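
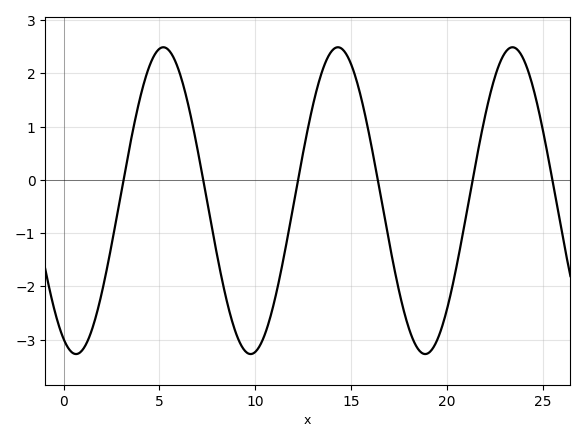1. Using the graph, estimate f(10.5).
-2.9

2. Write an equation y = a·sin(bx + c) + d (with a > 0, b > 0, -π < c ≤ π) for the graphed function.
y = 2.88sin(0.69x - 2) - 0.39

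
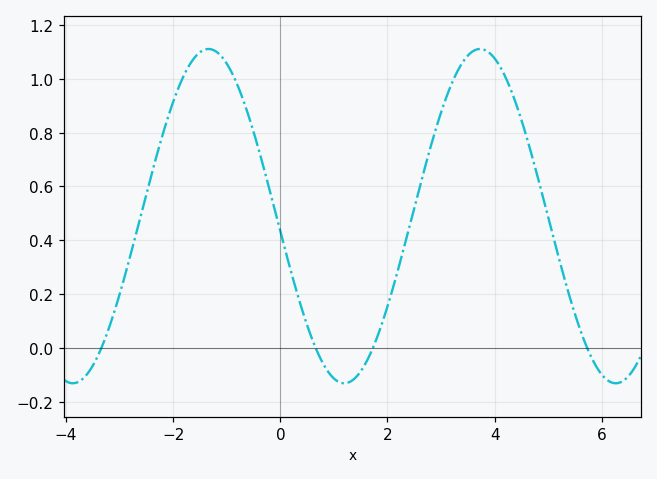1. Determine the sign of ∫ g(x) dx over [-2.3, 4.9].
positive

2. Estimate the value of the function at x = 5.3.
0.26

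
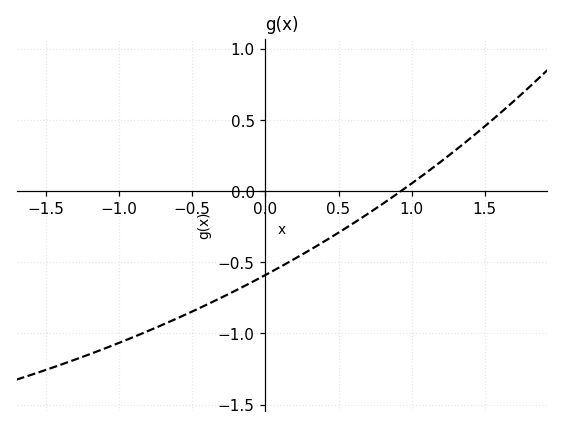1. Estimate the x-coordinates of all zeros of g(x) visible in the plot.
0.927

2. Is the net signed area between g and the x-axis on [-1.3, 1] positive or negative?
negative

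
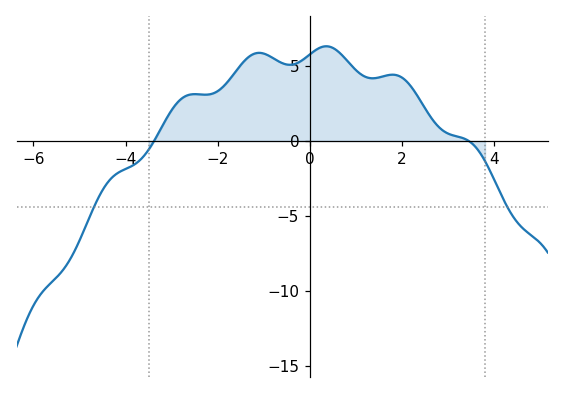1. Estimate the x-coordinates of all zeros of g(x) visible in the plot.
-3.4, 3.4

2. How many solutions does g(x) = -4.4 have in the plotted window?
2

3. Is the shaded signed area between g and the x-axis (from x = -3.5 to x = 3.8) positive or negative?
positive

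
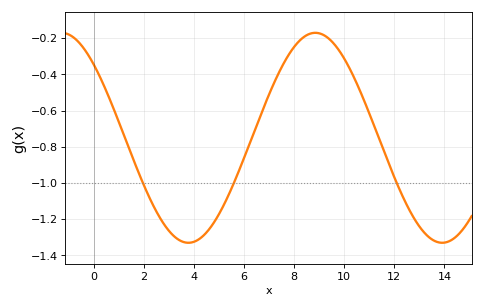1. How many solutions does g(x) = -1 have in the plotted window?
3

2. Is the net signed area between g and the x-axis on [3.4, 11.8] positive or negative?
negative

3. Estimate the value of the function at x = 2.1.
-1.04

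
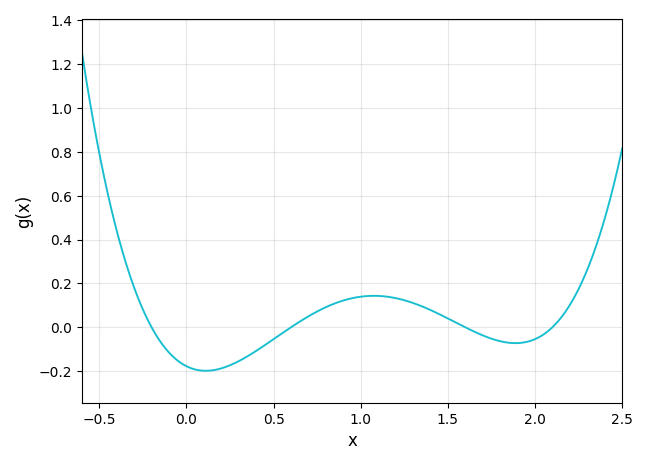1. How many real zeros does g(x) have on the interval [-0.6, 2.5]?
4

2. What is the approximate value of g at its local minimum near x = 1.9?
-0.08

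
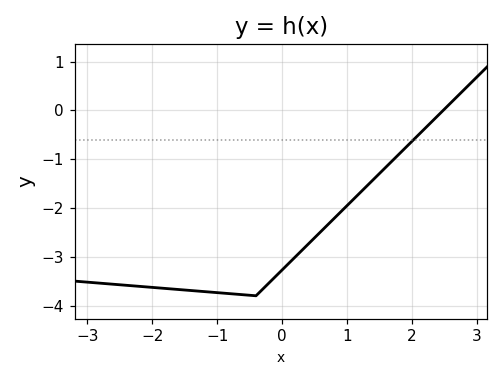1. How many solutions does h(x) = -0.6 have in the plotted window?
1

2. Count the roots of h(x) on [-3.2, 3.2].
1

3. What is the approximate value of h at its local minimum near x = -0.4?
-3.8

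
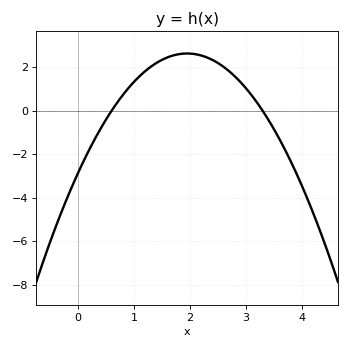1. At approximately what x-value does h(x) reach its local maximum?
2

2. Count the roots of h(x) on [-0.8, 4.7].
2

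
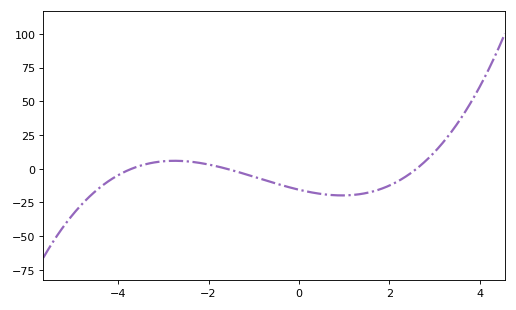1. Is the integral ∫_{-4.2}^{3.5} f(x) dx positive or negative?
negative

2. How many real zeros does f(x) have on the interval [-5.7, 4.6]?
3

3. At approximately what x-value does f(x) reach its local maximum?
-2.75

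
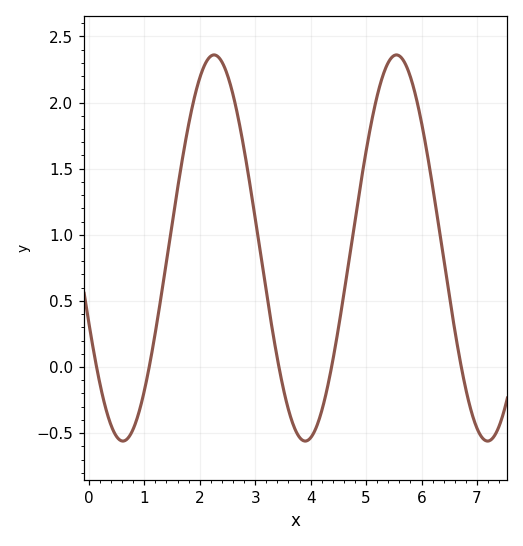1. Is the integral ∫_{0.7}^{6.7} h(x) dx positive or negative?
positive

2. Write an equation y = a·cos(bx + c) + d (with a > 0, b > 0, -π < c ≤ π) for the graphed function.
y = 1.46cos(1.91x + 1.97) + 0.9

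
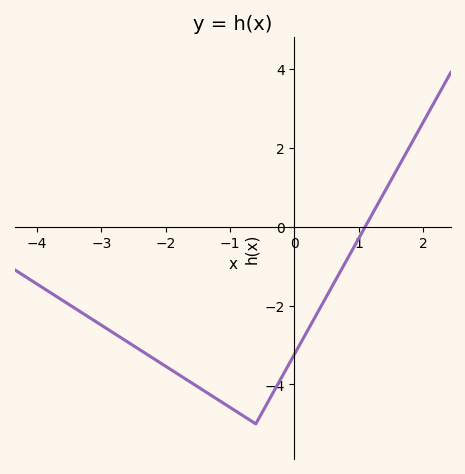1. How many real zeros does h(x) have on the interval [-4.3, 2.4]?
1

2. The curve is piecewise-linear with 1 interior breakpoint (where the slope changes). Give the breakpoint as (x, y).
(-0.6, -5)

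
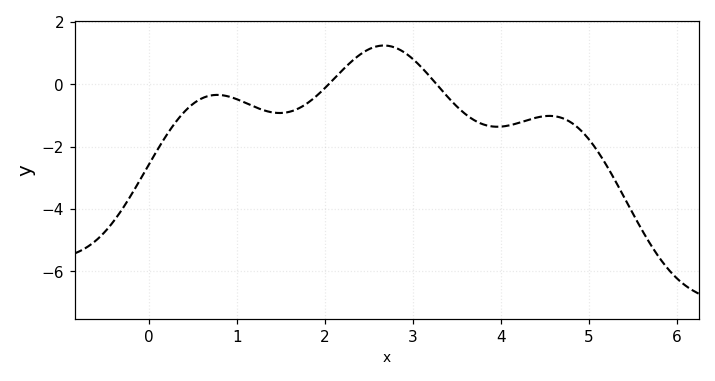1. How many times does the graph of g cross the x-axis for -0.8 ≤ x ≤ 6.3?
2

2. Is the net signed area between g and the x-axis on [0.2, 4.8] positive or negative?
negative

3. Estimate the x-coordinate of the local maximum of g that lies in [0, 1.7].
0.772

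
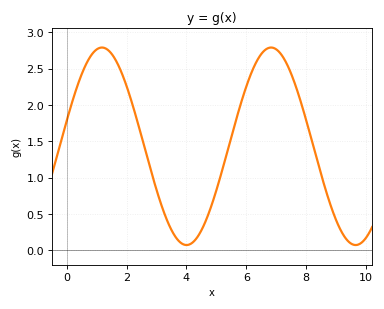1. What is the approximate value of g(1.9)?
2.35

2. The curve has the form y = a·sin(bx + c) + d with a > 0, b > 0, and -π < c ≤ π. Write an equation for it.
y = 1.36sin(1.1x + 0.27) + 1.43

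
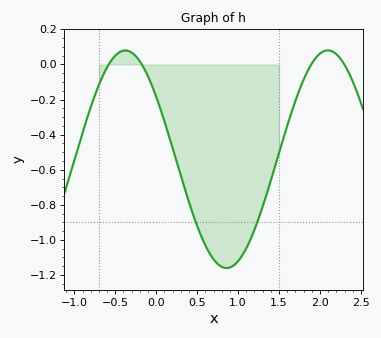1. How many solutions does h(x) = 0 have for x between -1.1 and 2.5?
4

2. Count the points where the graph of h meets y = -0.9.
2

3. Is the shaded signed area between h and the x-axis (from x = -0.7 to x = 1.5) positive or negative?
negative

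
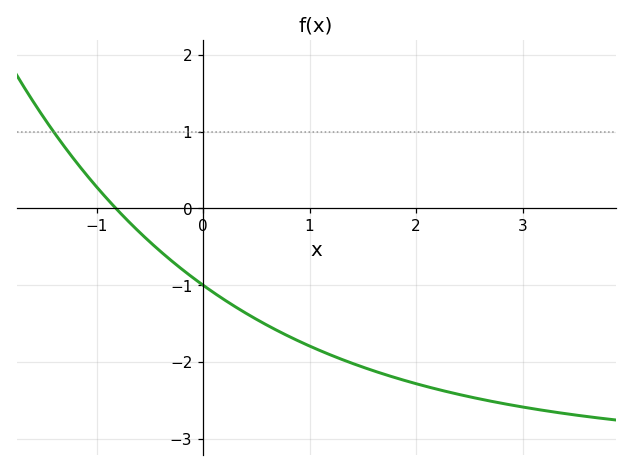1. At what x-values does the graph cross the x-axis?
-0.818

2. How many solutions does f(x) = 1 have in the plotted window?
1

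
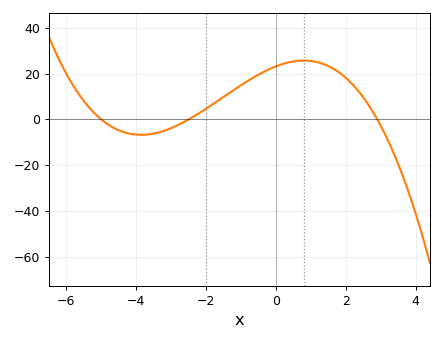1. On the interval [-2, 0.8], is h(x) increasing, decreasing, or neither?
increasing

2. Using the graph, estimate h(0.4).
26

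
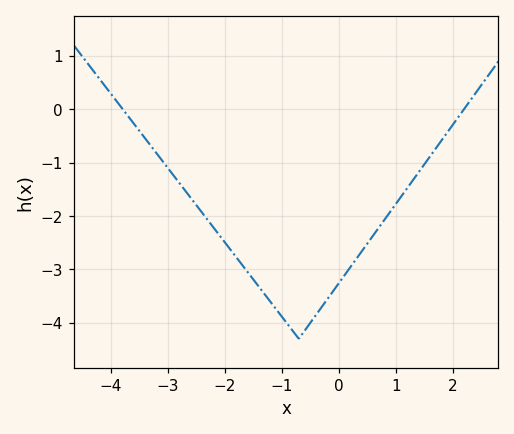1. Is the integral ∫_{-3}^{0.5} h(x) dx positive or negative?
negative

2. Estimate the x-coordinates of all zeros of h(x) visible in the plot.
-3.8, 2.2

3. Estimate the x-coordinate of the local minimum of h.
-0.7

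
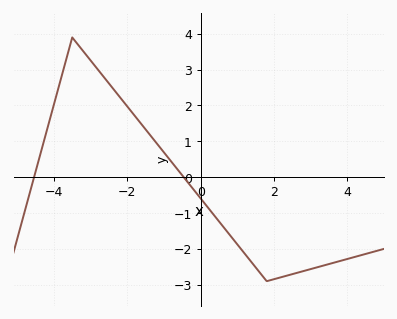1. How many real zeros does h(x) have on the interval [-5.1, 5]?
2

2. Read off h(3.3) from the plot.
-2.5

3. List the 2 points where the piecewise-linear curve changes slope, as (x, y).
(-3.5, 3.9); (1.8, -2.9)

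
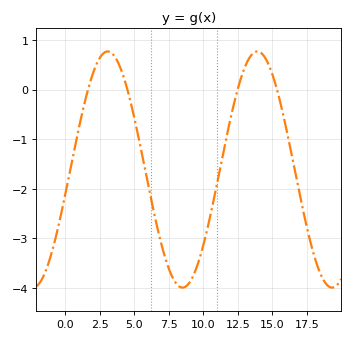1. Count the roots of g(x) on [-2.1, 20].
4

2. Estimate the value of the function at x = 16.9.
-2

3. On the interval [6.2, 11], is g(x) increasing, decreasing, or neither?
neither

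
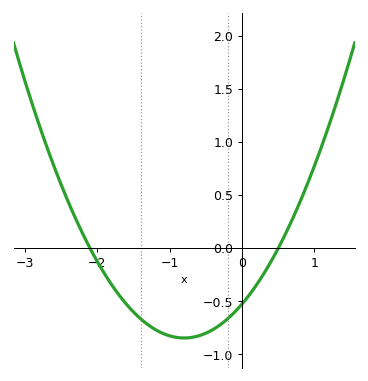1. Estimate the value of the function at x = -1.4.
-0.65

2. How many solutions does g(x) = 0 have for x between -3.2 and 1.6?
2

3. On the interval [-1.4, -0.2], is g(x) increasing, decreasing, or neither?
neither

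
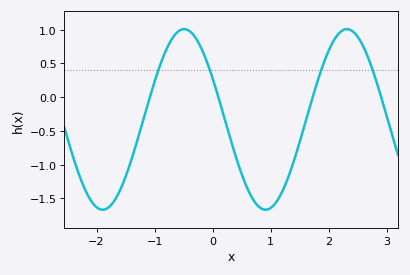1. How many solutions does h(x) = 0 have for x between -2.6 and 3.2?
4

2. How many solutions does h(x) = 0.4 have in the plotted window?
4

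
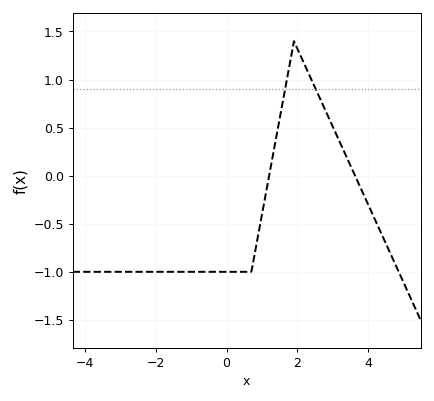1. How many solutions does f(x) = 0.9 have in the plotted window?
2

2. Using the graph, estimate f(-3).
-1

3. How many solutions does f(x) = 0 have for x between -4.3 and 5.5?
2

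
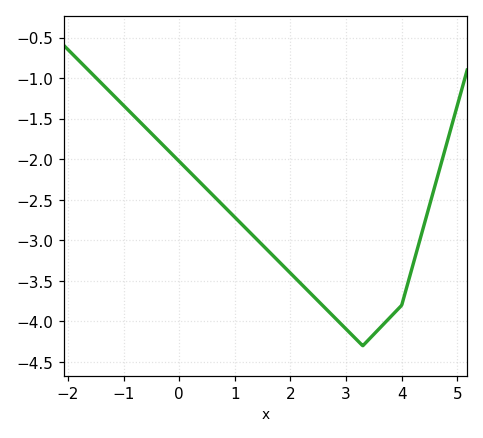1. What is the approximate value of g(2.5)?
-3.75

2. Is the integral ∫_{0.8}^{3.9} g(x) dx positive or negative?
negative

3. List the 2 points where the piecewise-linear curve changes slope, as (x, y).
(3.3, -4.3); (4, -3.8)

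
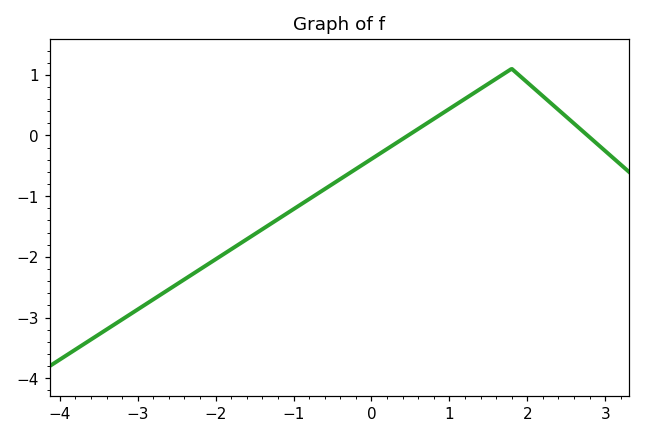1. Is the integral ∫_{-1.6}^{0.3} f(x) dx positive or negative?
negative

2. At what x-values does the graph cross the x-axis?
0.5, 2.8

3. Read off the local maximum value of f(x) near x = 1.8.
1.1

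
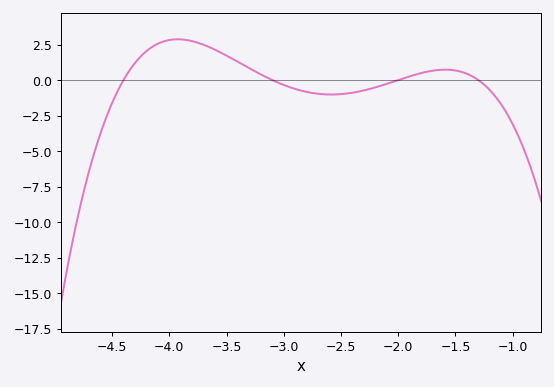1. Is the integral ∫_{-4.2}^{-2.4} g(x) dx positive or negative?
positive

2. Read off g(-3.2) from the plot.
0.5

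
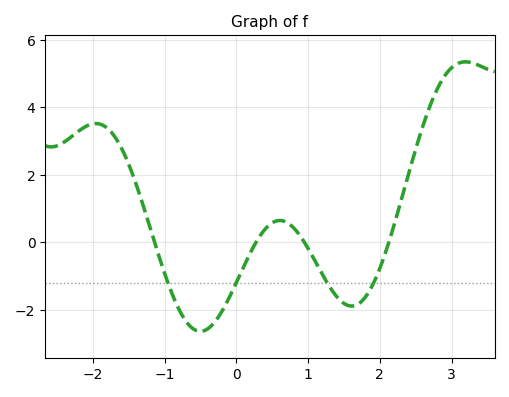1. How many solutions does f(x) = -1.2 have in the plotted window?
4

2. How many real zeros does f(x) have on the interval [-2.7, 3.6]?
4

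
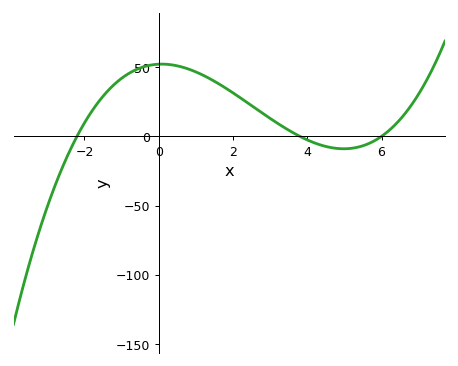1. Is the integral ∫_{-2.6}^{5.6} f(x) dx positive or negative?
positive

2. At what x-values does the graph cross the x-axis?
-2.2, 3.8, 6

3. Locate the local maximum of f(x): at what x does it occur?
0.082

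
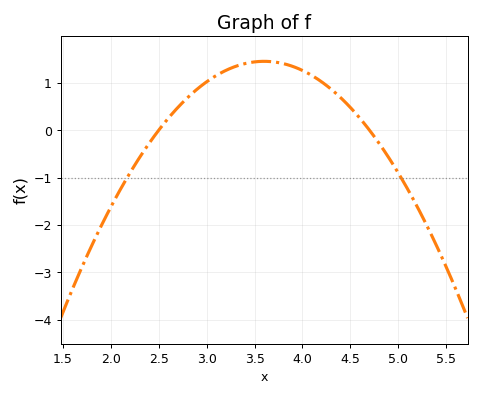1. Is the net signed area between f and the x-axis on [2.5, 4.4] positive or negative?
positive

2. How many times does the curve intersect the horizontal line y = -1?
2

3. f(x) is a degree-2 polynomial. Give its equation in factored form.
y = -1.2(x - 2.5)(x - 4.7)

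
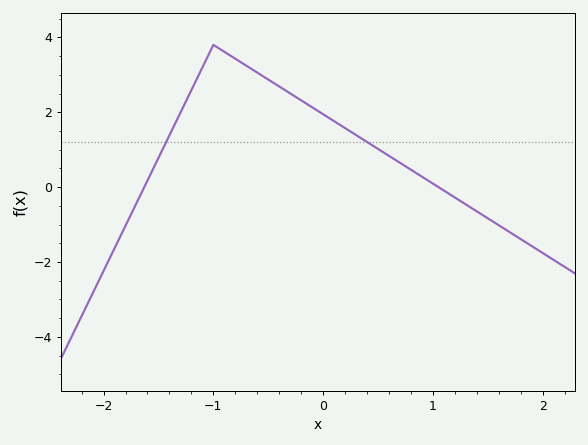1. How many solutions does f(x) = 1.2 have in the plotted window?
2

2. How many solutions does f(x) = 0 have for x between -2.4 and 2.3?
2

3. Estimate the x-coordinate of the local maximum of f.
-1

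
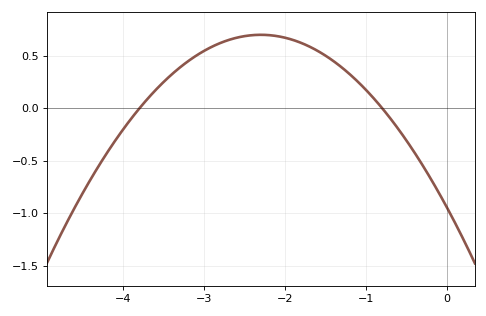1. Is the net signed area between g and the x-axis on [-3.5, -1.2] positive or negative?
positive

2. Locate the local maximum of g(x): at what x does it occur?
-2.3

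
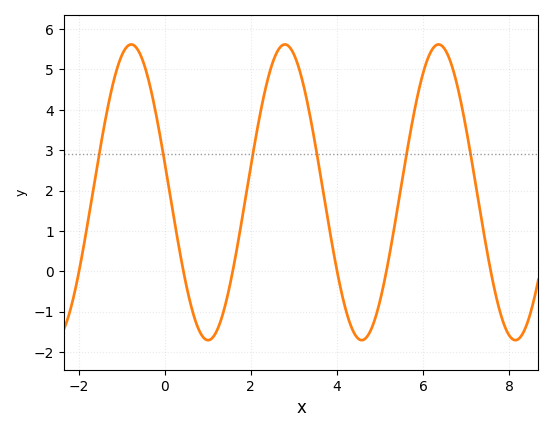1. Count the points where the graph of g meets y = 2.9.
6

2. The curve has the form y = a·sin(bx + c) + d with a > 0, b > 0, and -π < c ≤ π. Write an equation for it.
y = 3.66sin(1.76x + 2.94) + 1.96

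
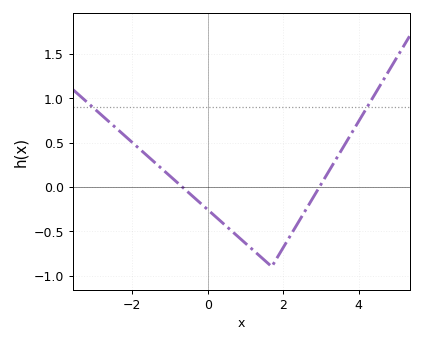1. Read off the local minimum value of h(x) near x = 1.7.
-0.9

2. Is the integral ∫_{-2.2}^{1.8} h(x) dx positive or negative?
negative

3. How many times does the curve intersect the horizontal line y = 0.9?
2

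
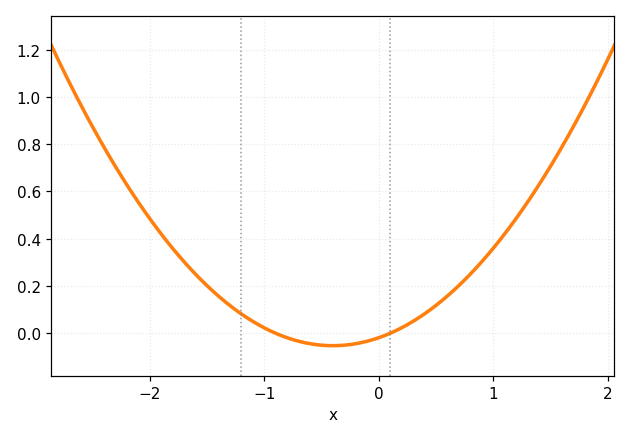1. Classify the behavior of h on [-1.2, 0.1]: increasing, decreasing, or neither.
neither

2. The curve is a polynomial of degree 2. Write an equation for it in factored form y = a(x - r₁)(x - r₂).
y = 0.21(x + 0.9)(x - 0.1)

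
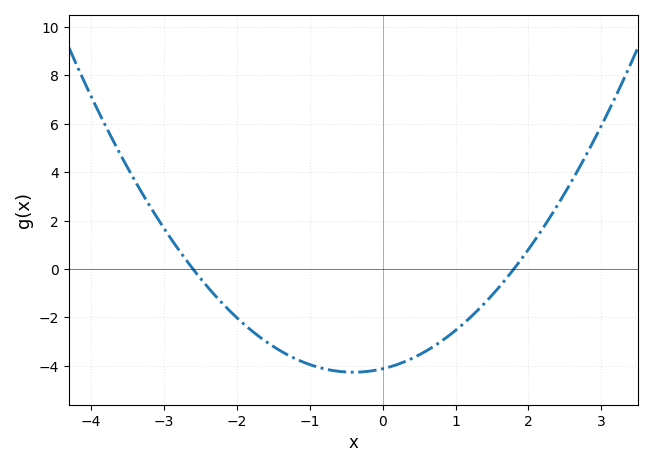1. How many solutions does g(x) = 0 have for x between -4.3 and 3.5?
2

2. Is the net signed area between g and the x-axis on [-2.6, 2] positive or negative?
negative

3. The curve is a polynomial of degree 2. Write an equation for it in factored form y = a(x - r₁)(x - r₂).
y = 0.88(x + 2.6)(x - 1.8)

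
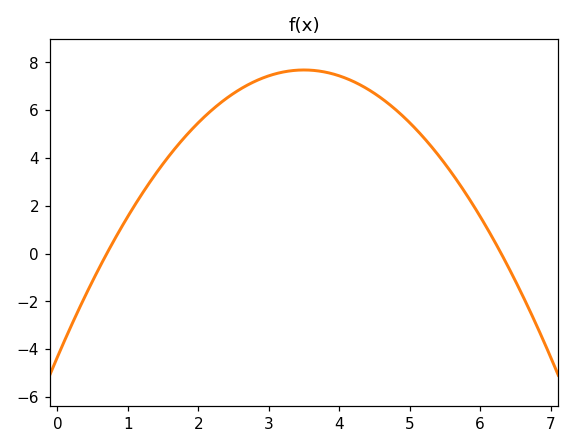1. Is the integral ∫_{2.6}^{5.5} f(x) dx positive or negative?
positive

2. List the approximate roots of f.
0.7, 6.3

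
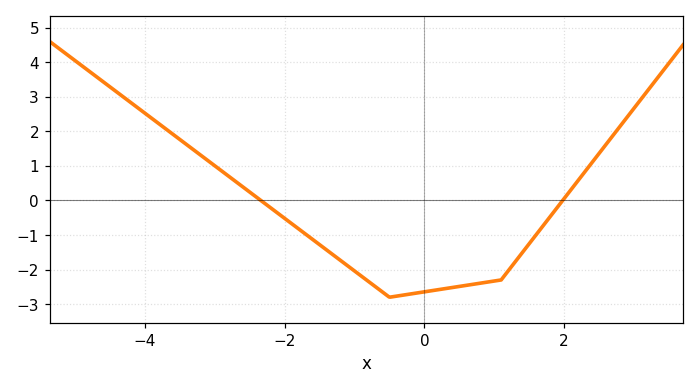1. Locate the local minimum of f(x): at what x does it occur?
-0.5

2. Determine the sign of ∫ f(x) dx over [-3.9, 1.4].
negative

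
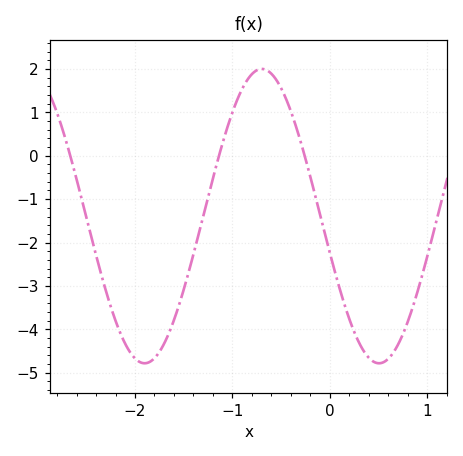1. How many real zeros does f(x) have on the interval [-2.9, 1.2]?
3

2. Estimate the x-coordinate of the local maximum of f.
-0.7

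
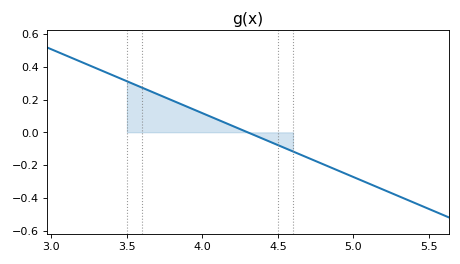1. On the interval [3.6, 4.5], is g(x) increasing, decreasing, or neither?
decreasing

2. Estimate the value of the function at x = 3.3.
0.4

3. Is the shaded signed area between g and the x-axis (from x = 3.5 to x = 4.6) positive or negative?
positive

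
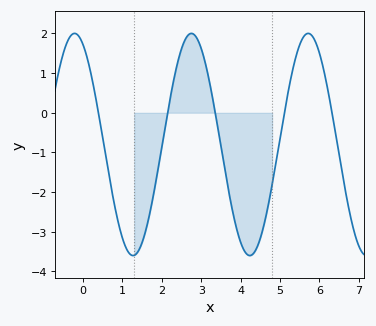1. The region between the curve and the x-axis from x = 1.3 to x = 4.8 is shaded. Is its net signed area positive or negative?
negative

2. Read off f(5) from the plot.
-0.643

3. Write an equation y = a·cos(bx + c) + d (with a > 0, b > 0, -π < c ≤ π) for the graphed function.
y = 2.8cos(2.12x + 0.452) - 0.8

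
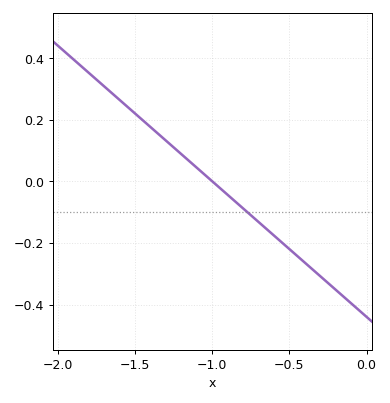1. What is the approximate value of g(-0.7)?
-0.14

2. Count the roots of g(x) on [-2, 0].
1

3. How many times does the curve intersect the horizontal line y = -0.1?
1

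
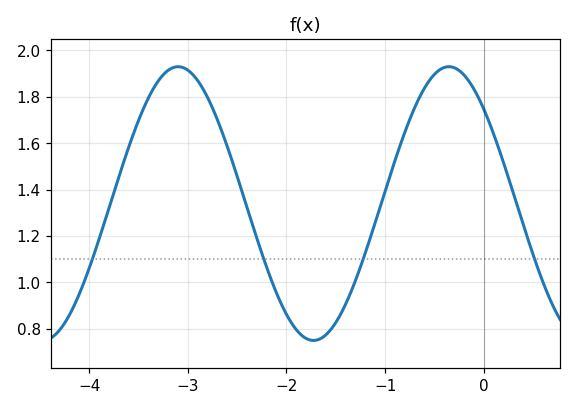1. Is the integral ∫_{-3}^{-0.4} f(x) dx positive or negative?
positive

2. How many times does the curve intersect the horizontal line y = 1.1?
4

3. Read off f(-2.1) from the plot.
0.953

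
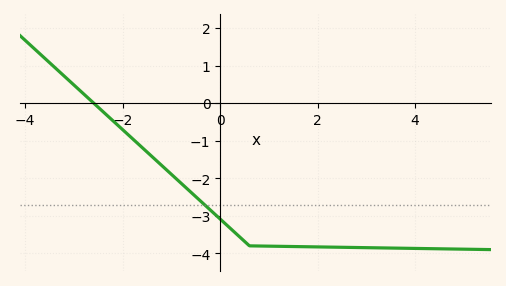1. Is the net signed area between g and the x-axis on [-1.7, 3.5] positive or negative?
negative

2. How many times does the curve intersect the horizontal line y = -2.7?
1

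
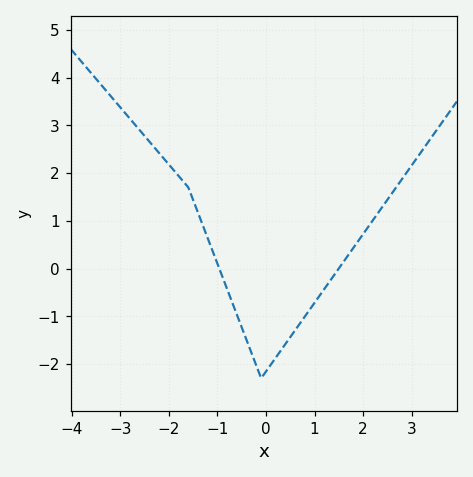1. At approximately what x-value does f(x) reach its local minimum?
-0.098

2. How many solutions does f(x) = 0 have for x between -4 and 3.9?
2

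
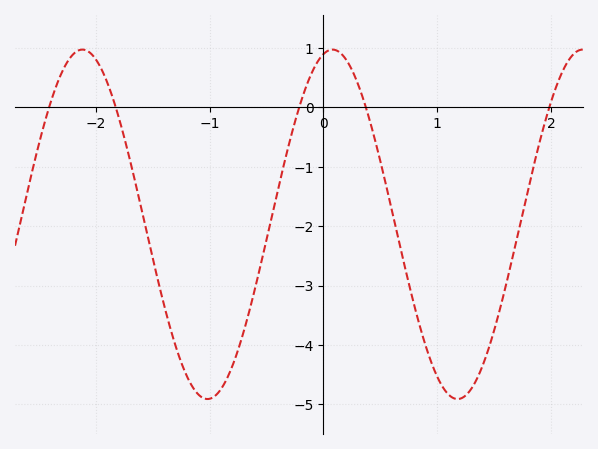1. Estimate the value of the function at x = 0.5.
-0.902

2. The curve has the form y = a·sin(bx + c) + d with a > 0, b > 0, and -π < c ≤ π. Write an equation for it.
y = 2.94sin(2.86x + 1.34) - 1.97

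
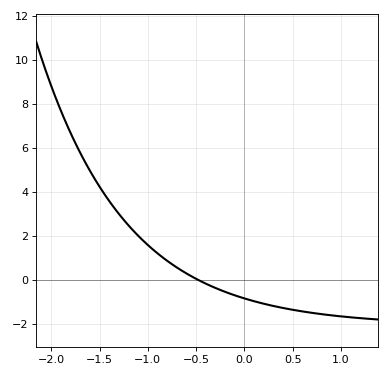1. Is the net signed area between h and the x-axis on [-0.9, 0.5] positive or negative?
negative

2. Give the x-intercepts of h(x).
-0.482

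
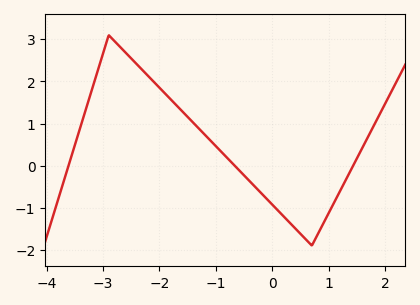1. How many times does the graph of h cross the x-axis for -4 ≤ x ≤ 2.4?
3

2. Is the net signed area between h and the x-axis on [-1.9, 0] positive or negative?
positive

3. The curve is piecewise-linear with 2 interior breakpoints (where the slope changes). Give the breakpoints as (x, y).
(-2.9, 3.1); (0.7, -1.9)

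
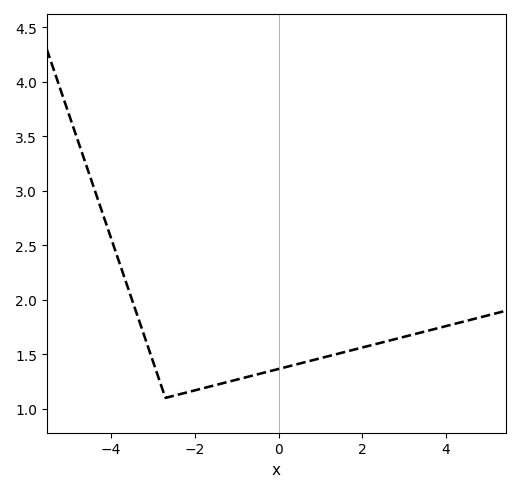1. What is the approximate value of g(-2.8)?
1.21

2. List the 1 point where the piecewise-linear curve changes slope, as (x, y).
(-2.7, 1.1)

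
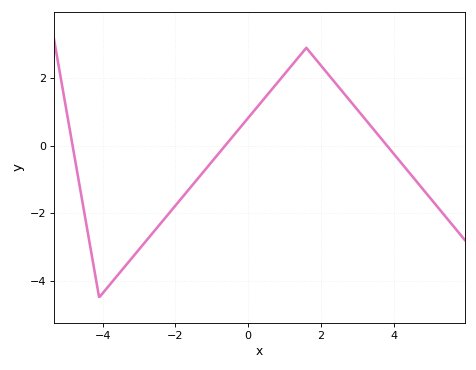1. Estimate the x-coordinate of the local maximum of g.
1.6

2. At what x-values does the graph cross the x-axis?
-4.8, -0.6, 3.8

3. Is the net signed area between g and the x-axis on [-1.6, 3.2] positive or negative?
positive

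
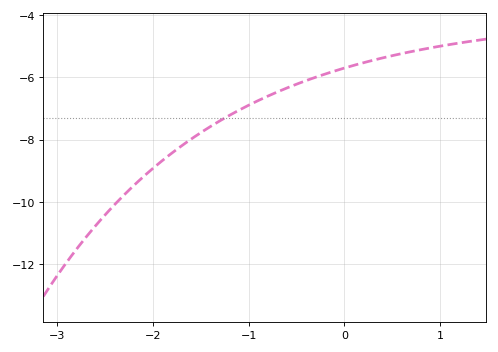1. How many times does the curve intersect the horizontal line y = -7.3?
1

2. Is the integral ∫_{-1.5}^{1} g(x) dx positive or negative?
negative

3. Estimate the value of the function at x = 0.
-5.6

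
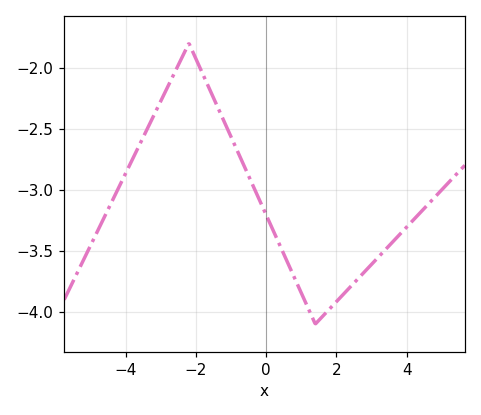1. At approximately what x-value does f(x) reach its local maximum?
-2.2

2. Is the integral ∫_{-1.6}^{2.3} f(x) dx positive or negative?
negative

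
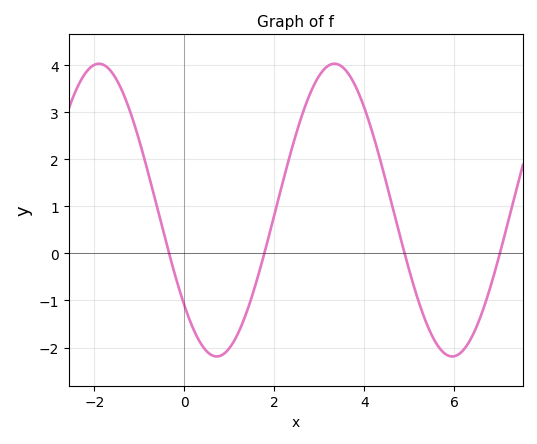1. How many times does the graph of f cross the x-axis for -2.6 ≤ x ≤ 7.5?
4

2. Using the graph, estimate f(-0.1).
-0.8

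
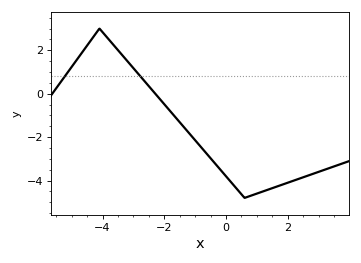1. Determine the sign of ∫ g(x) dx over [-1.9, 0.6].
negative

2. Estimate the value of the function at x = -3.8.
2.5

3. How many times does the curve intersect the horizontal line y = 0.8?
2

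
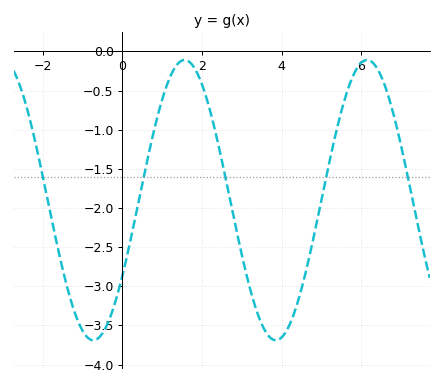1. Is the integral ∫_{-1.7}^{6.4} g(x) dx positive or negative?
negative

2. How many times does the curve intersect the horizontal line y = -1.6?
5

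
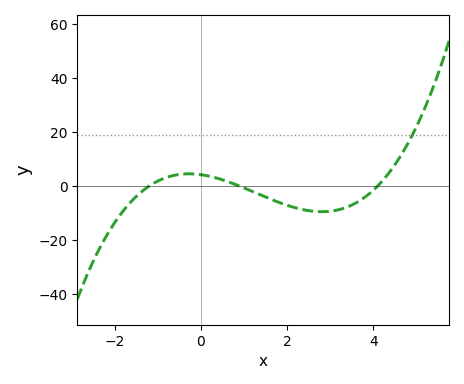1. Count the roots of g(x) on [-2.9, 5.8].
3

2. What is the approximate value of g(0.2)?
3.67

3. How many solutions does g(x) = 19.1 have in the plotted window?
1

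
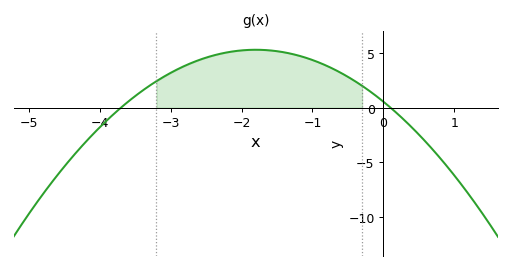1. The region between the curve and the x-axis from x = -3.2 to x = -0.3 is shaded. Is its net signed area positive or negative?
positive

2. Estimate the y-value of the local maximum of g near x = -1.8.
5.31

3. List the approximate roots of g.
-3.7, 0.1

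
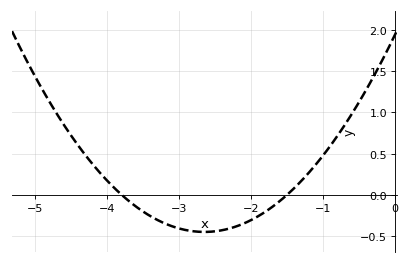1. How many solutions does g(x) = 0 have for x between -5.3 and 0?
2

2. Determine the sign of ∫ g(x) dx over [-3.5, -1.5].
negative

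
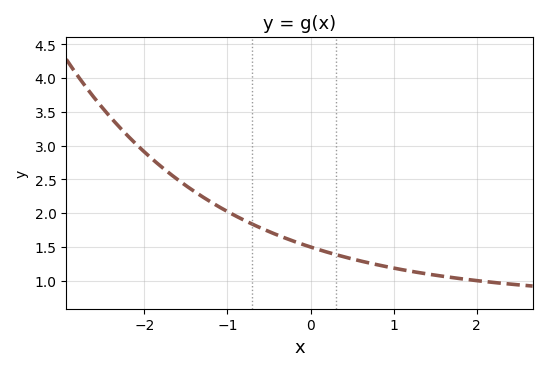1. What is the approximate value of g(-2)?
2.9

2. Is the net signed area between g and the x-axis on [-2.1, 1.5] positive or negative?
positive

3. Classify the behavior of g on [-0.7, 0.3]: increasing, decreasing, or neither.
decreasing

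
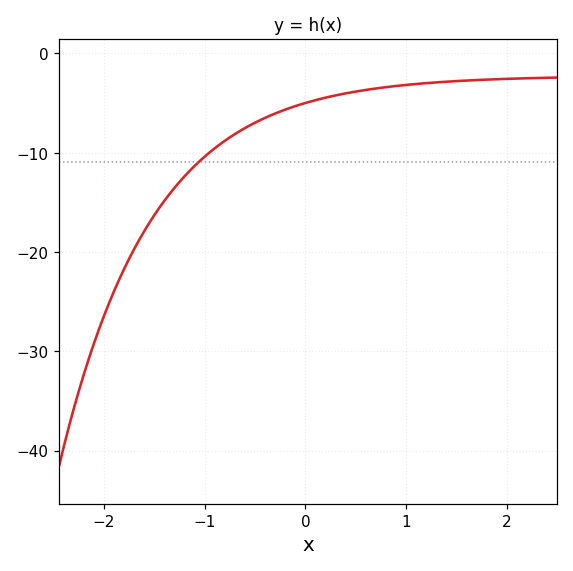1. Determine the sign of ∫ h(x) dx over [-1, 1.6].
negative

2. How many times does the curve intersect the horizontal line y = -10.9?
1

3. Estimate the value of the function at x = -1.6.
-17.9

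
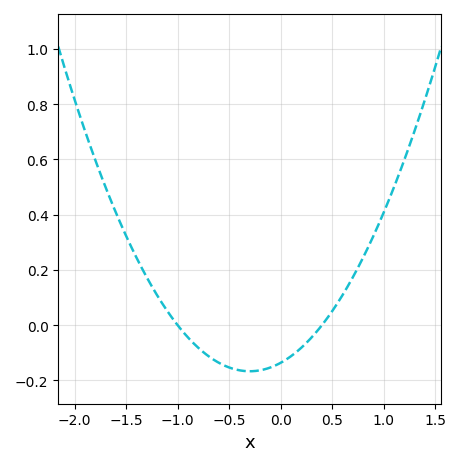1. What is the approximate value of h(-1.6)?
0.4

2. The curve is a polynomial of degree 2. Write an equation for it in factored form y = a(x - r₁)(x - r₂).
y = 0.34(x + 1)(x - 0.4)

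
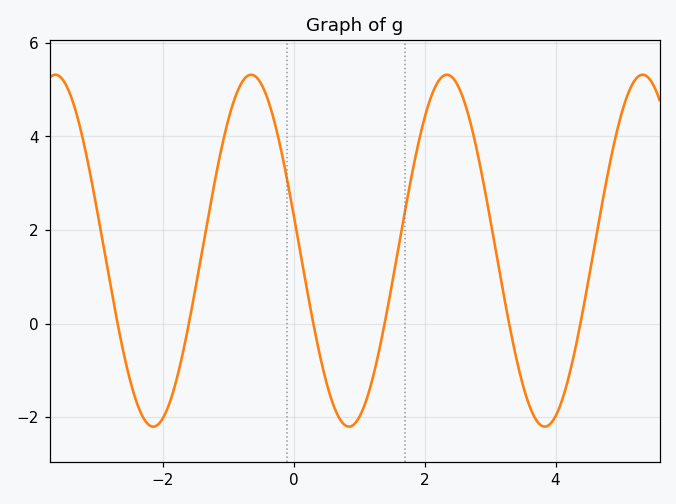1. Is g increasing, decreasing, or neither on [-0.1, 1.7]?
neither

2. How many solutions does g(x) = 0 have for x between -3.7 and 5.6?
6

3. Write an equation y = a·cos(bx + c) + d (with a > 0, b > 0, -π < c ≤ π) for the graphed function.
y = 3.76cos(2.1x + 1.37) + 1.56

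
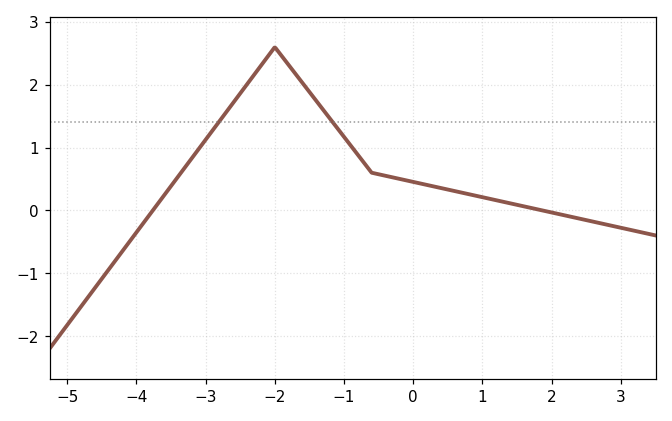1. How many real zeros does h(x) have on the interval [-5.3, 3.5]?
2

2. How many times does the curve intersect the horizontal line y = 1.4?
2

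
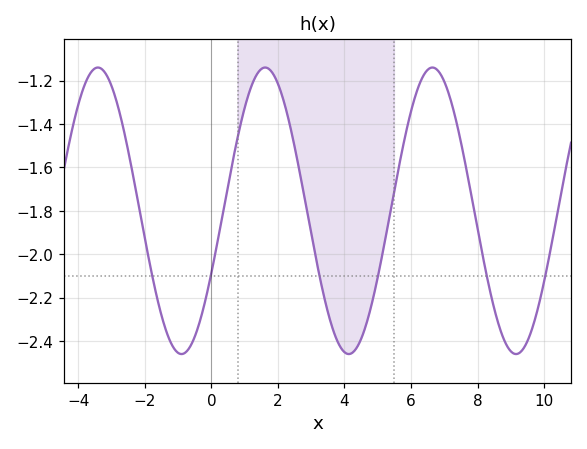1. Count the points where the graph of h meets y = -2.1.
6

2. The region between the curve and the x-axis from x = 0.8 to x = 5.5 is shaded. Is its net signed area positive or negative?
negative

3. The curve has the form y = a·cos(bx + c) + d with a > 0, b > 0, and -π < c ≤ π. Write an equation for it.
y = 0.66cos(1.25x - 2.02) - 1.8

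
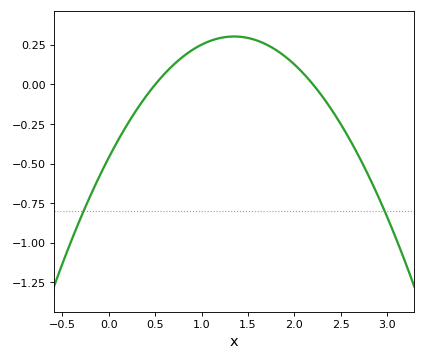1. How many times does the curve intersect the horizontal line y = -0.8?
2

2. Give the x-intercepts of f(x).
0.5, 2.2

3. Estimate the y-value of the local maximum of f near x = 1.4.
0.303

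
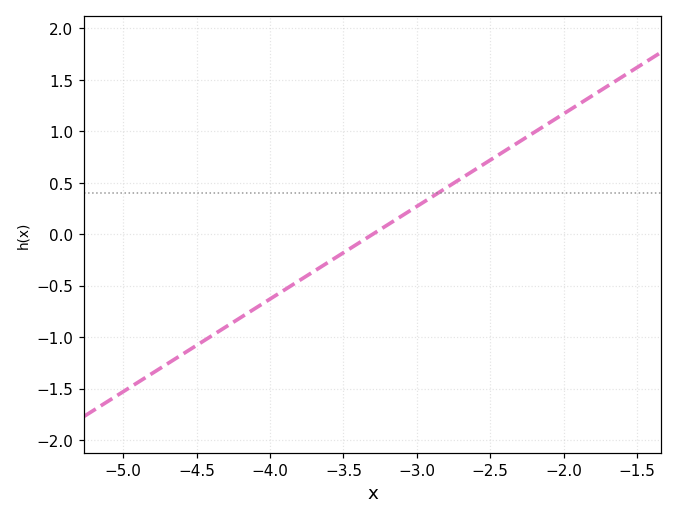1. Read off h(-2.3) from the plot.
0.9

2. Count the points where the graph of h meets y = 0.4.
1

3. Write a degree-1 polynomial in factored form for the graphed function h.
y = 0.9(x + 3.3)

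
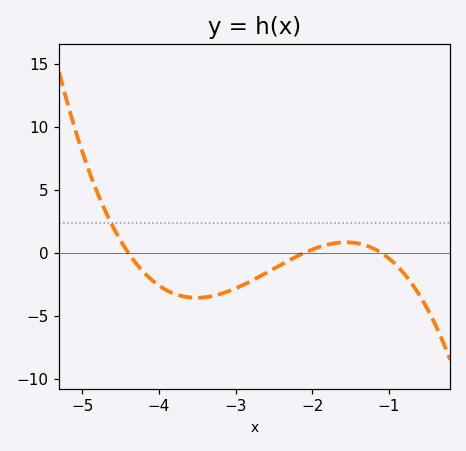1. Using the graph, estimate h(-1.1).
0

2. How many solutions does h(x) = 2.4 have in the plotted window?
1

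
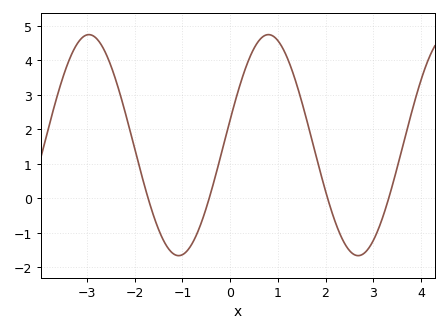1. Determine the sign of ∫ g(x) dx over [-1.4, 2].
positive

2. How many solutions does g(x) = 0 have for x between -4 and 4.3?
4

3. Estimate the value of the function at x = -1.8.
0.4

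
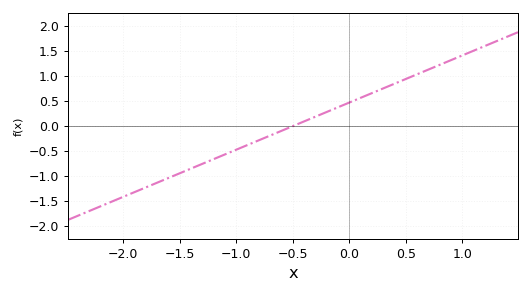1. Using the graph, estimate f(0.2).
0.65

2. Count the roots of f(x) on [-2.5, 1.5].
1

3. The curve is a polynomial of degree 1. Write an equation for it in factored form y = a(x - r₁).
y = 0.94(x + 0.5)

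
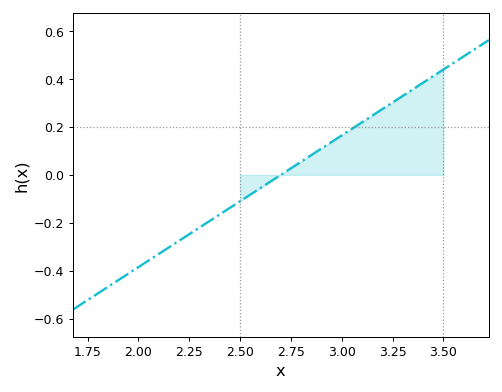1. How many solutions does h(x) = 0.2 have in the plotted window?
1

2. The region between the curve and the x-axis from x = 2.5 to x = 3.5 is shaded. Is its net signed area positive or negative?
positive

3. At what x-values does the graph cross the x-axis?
2.7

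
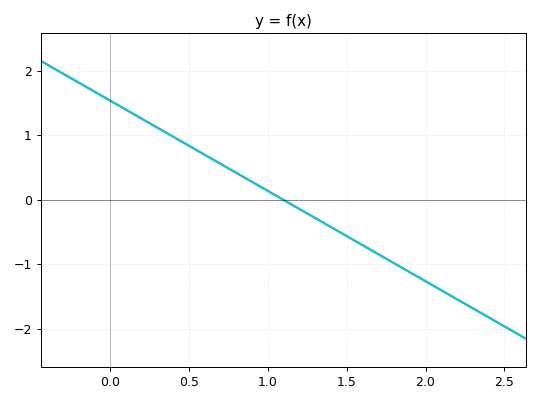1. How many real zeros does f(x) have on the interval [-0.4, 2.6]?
1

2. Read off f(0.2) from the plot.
1.26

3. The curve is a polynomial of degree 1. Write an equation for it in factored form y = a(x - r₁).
y = -1.4(x - 1.1)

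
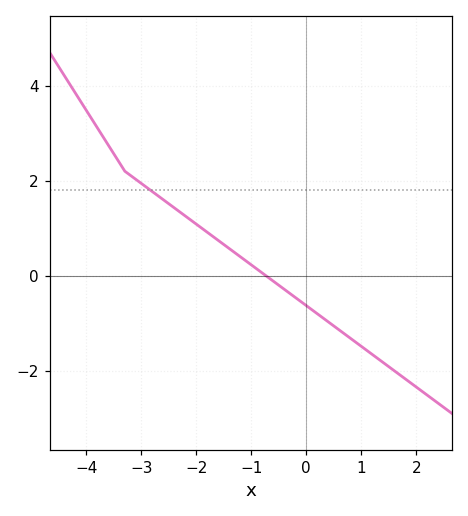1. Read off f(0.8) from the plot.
-1.31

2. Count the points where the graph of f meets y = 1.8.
1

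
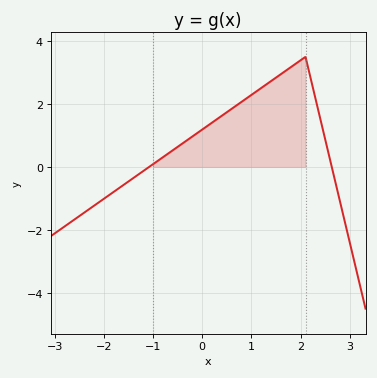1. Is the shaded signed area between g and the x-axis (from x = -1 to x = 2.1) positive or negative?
positive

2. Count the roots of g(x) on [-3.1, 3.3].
2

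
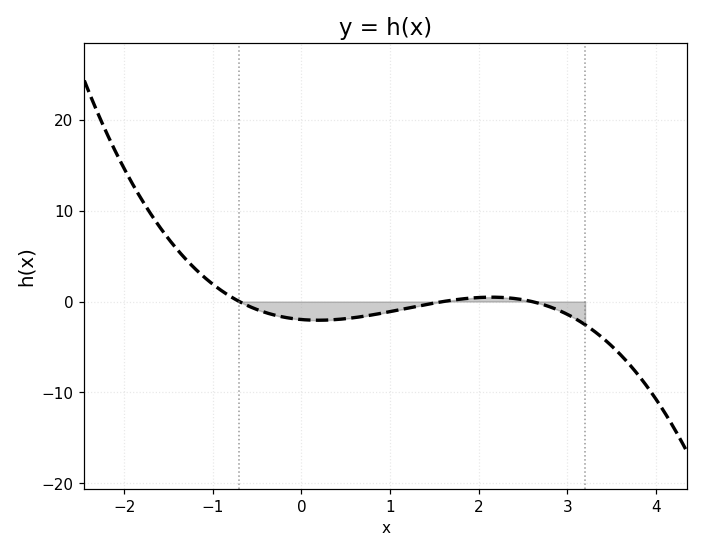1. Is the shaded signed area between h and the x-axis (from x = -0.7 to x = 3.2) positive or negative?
negative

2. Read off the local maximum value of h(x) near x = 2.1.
0.48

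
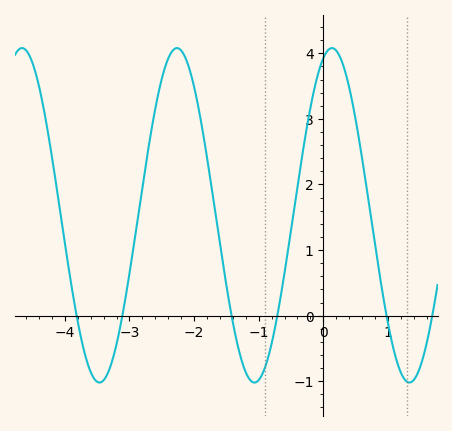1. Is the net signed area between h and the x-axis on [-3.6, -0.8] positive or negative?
positive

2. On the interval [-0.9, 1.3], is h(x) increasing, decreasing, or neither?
neither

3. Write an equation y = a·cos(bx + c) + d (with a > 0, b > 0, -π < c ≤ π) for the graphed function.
y = 2.55cos(2.62x - 0.35) + 1.53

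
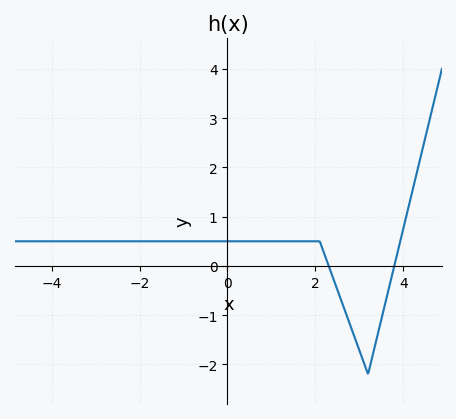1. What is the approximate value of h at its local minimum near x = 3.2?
-2.2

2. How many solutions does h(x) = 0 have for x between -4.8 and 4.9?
2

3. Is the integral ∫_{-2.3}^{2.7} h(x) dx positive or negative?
positive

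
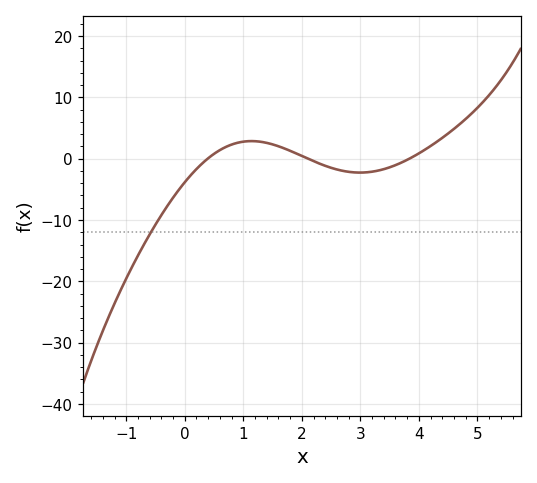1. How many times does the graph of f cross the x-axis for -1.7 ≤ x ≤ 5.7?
3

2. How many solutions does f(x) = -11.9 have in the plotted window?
1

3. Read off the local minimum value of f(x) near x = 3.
-2.27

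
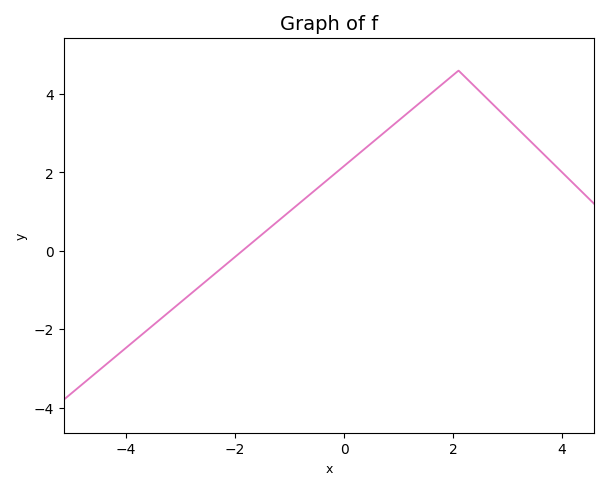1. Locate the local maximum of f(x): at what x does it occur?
2.1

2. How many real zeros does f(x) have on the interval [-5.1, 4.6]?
1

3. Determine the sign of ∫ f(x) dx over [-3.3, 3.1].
positive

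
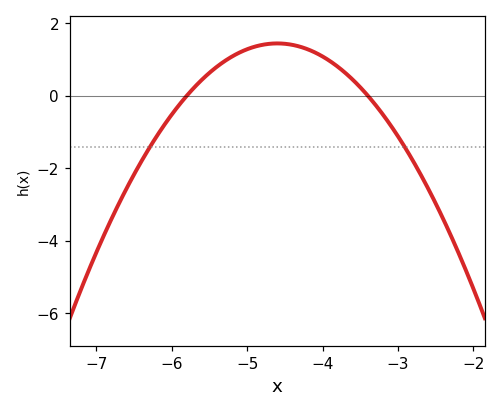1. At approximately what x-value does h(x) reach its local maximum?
-4.6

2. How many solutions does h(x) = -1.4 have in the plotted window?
2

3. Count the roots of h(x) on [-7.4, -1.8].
2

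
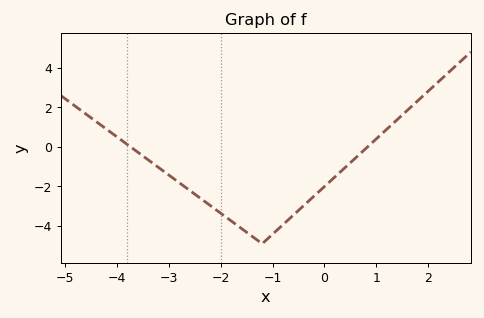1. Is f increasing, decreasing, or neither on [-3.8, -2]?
decreasing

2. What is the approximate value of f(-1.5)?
-4.32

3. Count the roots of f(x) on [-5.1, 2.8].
2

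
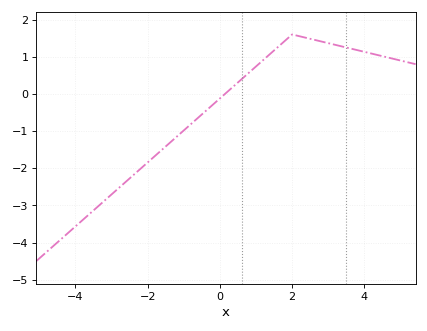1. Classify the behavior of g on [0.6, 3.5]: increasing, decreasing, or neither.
neither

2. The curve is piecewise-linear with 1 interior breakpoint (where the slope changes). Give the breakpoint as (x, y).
(2, 1.6)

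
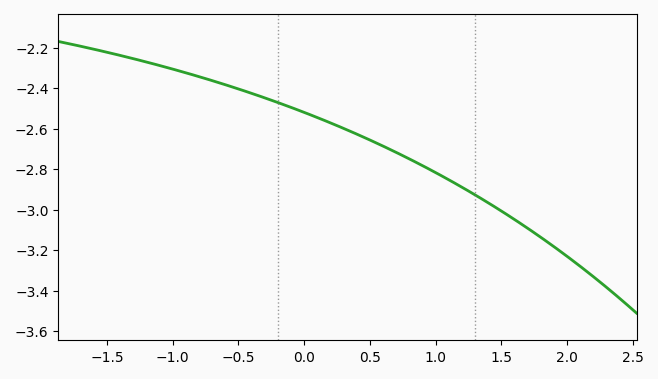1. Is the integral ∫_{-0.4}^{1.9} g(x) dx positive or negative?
negative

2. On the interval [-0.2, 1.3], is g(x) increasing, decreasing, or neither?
decreasing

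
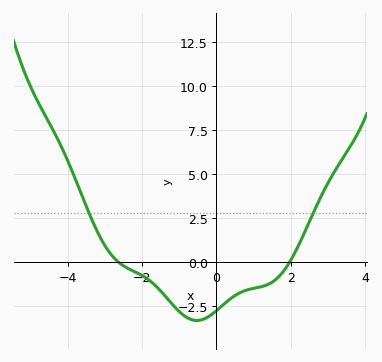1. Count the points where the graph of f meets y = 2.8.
2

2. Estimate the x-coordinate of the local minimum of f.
-0.6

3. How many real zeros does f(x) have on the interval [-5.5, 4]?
2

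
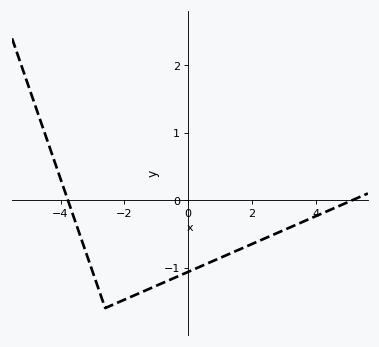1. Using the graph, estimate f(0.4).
-0.981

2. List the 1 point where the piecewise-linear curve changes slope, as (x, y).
(-2.6, -1.6)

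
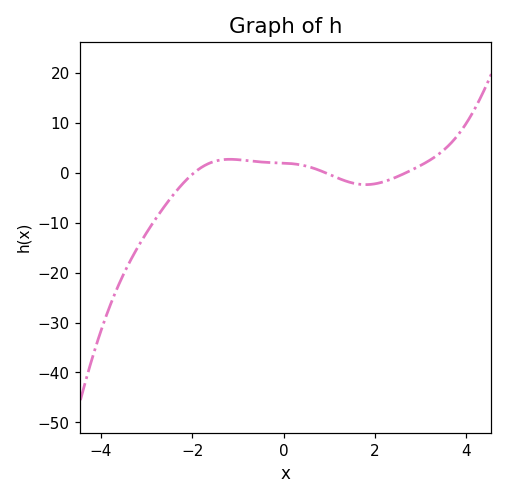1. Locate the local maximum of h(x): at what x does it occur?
-1.18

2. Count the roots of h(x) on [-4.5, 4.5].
3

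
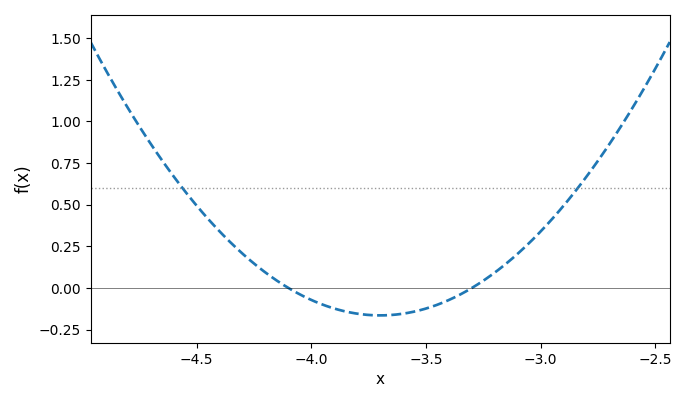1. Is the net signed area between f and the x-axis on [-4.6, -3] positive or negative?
positive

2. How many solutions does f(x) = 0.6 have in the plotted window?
2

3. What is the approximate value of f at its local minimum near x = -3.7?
-0.16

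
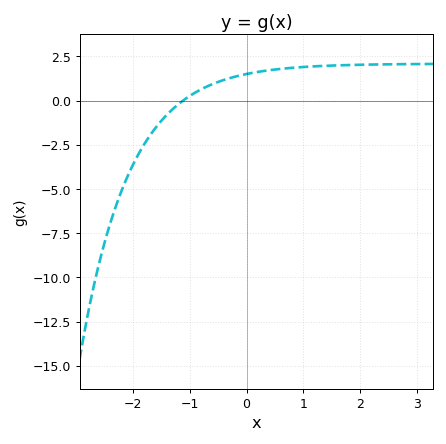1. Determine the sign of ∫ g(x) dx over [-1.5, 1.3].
positive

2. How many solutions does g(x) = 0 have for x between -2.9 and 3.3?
1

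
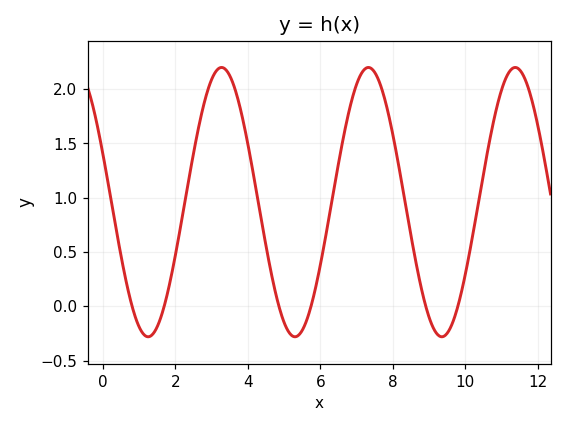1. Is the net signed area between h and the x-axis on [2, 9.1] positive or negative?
positive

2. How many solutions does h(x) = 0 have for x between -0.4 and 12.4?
6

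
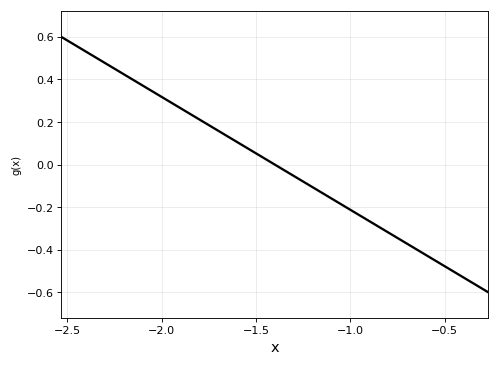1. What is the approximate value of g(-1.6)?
0.1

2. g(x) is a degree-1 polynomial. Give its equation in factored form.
y = -0.53(x + 1.4)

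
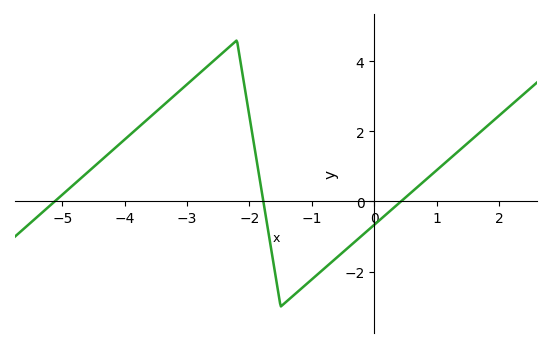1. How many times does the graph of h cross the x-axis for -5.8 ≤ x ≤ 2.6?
3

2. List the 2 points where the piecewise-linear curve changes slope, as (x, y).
(-2.2, 4.6); (-1.5, -3)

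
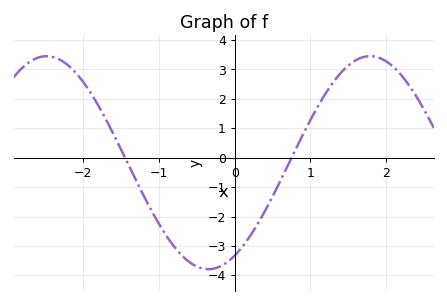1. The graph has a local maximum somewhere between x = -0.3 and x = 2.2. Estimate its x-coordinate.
1.79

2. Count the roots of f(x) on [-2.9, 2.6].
2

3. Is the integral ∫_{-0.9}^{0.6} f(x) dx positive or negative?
negative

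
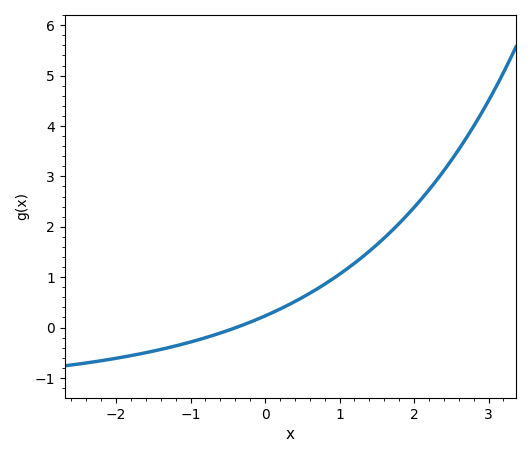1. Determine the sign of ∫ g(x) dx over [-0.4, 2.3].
positive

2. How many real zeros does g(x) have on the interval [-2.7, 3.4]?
1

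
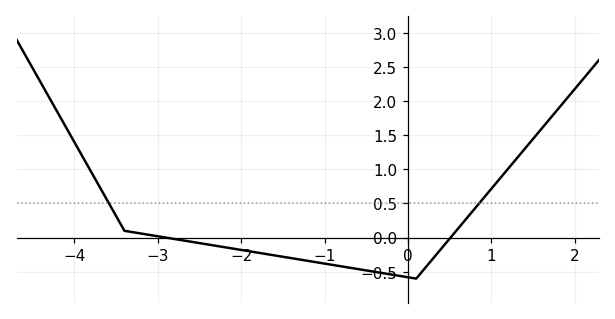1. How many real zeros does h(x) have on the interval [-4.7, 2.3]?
2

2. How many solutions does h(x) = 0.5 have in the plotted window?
2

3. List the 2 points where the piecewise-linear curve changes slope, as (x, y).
(-3.4, 0.1); (0.1, -0.6)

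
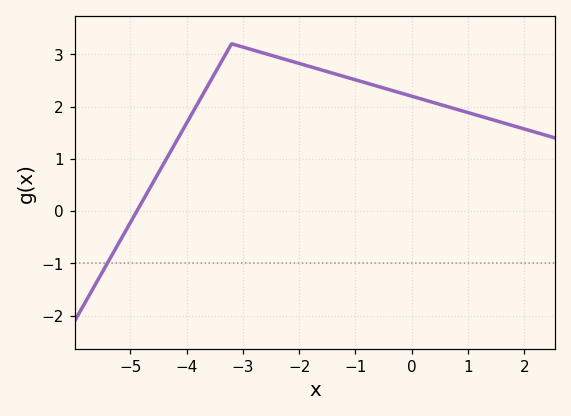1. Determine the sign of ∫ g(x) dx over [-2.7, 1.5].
positive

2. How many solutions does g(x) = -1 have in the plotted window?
1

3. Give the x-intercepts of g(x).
-4.88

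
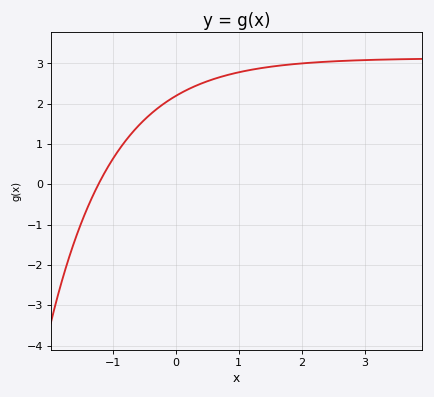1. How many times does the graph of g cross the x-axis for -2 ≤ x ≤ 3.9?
1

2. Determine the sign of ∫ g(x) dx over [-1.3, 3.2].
positive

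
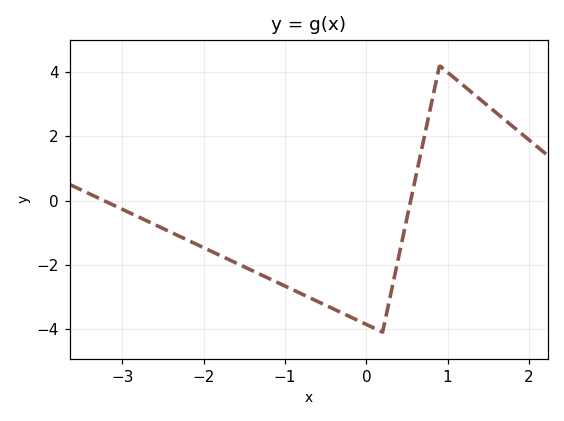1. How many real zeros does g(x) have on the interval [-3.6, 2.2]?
2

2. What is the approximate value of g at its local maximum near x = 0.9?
4.2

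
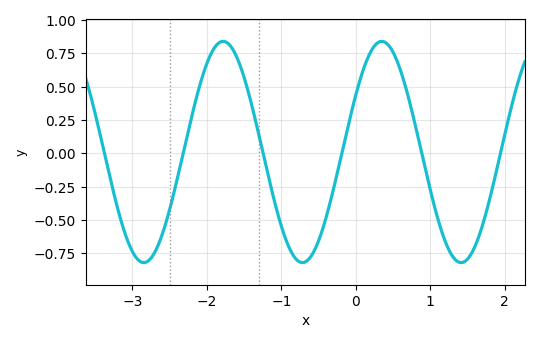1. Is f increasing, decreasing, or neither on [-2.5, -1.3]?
neither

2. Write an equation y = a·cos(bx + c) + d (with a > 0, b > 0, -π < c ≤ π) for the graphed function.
y = 0.83cos(3x - 1) + 0.01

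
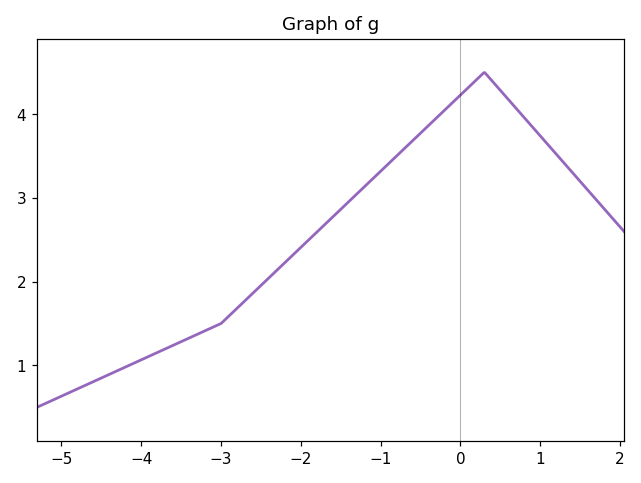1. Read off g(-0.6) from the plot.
3.68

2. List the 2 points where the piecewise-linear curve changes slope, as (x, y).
(-3, 1.5); (0.3, 4.5)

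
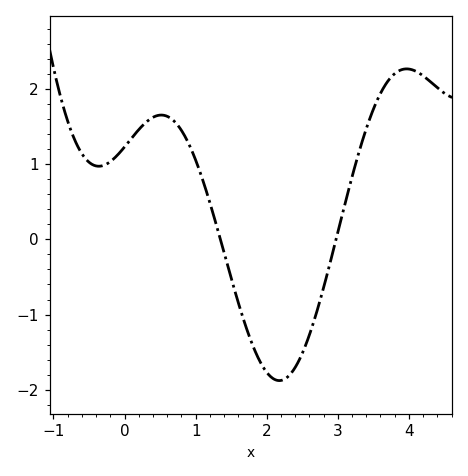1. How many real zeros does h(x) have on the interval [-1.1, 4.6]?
2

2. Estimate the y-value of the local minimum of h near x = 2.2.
-1.88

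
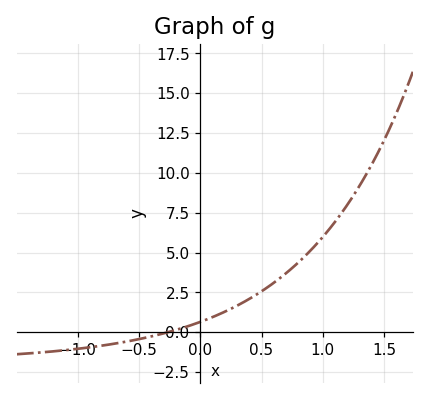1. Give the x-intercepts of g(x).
-0.266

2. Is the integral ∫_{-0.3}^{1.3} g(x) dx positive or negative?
positive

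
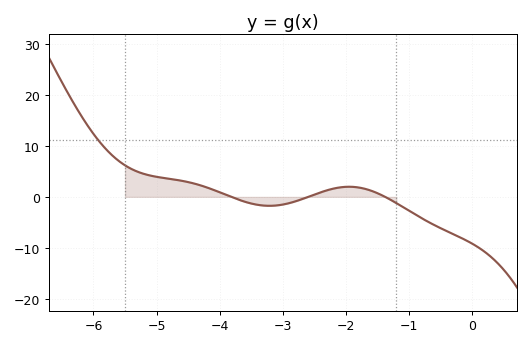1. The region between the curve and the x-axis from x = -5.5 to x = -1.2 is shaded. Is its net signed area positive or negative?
positive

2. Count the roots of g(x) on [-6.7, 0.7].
3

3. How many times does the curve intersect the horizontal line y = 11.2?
1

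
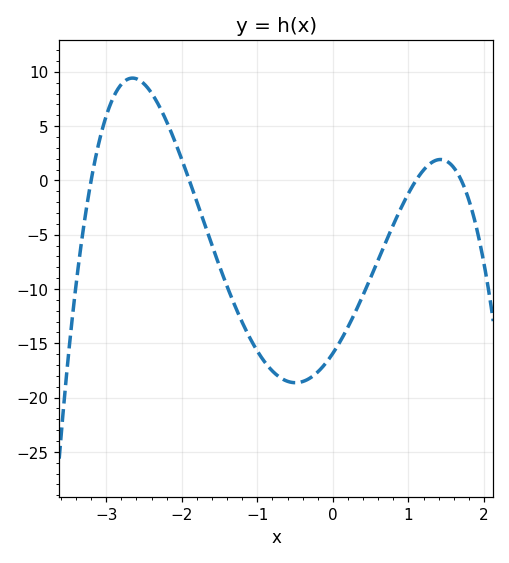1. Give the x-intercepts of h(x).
-3.2, -1.9, 1.1, 1.7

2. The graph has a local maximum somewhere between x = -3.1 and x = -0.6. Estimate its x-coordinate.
-2.65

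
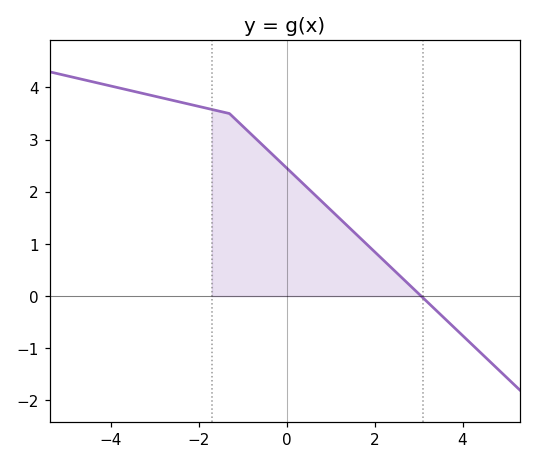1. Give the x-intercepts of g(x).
3.06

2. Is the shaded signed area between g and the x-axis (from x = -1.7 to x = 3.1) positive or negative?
positive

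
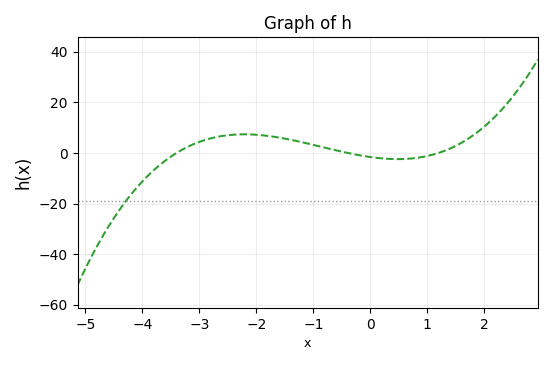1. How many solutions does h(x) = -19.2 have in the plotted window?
1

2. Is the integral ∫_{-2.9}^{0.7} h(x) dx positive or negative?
positive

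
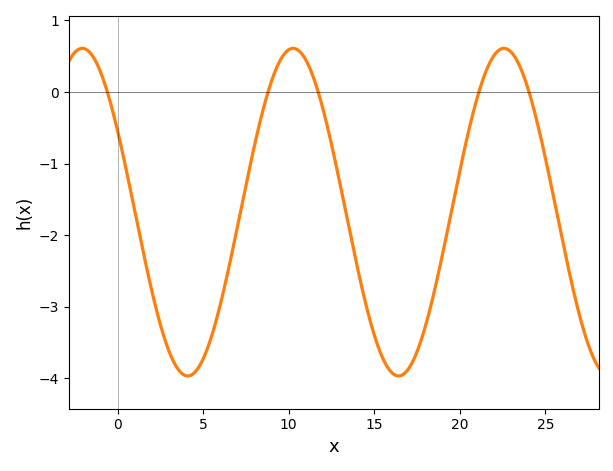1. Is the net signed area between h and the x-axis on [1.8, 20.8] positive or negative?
negative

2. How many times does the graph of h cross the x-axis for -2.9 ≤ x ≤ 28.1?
5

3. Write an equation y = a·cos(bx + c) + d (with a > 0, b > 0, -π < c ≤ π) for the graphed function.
y = 2.29cos(0.51x + 1.05) - 1.68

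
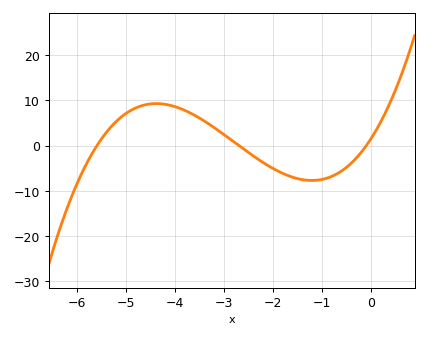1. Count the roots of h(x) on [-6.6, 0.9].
3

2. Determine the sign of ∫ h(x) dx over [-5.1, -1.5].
positive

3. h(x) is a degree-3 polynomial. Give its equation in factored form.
y = 1.06(x + 5.6)(x + 2.7)(x + 0.1)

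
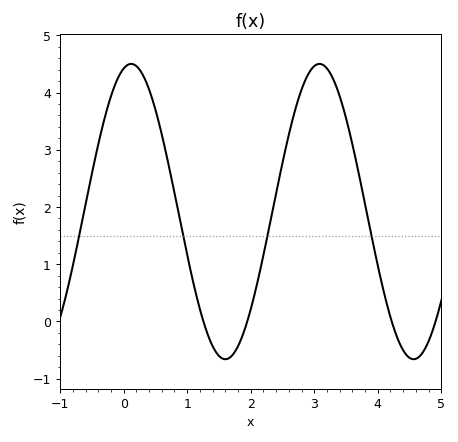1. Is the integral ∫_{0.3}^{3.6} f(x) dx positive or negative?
positive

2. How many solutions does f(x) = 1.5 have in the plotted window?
4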